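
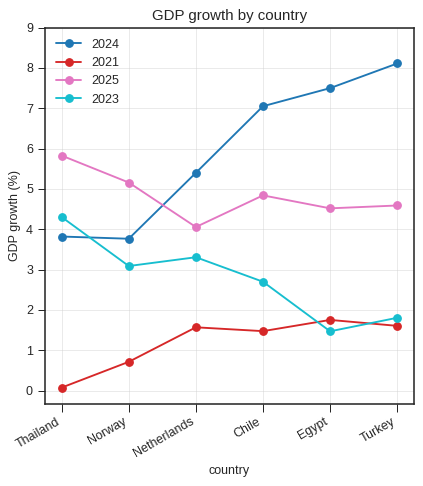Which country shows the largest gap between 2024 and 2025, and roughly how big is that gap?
Turkey: 2024 ≈ 8, 2025 ≈ 5 → gap ≈ 3. Next-largest (Egypt) is only ≈ 2.

Turkey, ≈ 3 %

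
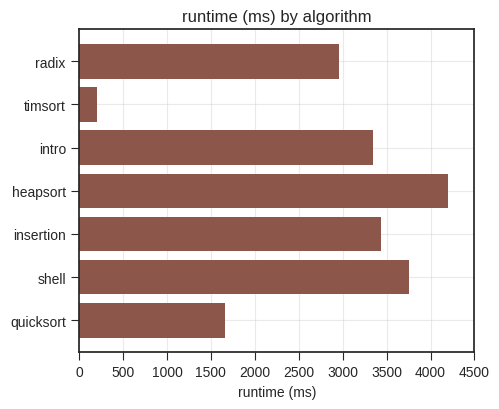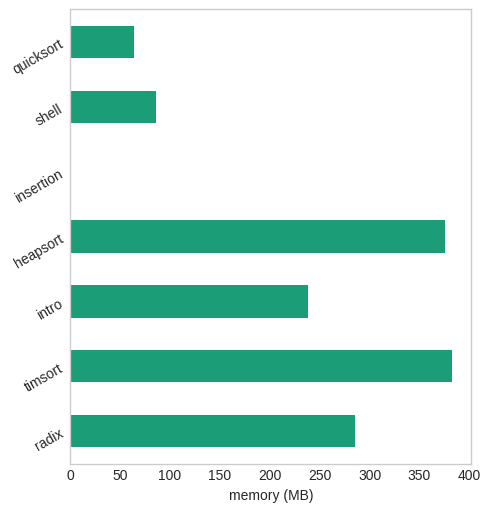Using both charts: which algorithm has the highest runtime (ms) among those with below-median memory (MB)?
Chart 2 median memory (MB) ≈ 250; below-median algorithms: insertion, shell, quicksort. Among those, shell has the highest runtime (ms) (≈ 4000).

shell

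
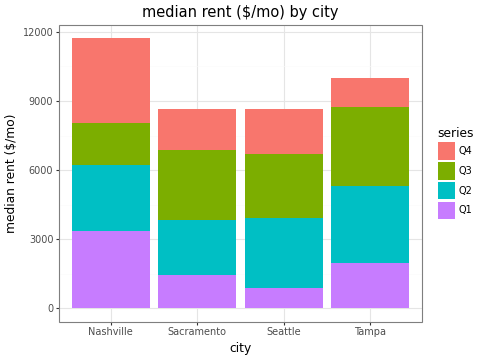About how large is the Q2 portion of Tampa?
≈ 3000

Q2 top ≈ 5000, bottom ≈ 2000; segment ≈ 3000.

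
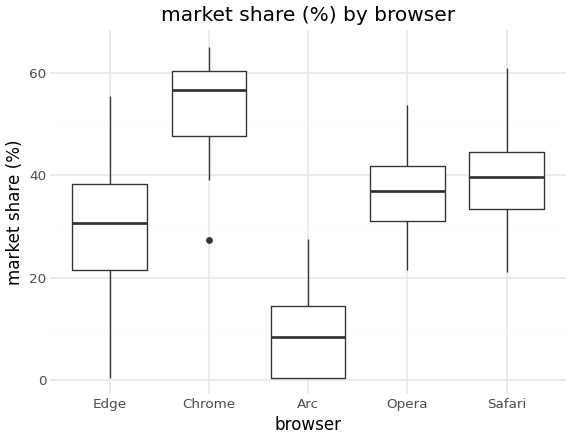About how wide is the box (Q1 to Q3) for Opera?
Q3 ≈ 40, Q1 ≈ 30; IQR ≈ 10.

≈ 10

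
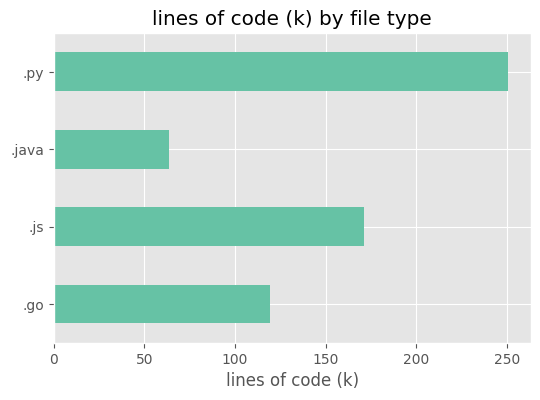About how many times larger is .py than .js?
≈ 1.43×

.py ≈ 250, .js ≈ 175; 250/175 ≈ 1.43.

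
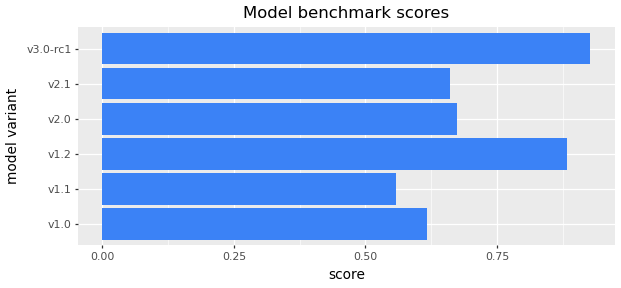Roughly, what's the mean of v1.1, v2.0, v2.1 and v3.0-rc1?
≈ 0.73

(0.6 + 0.7 + 0.7 + 0.9) / 4 ≈ 0.73.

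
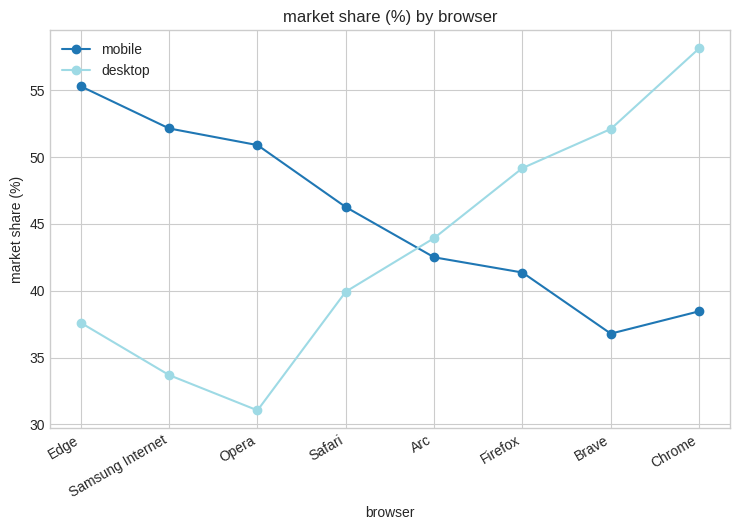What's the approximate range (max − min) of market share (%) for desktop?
Max Chrome ≈ 60, min Opera ≈ 30; range ≈ 30.

≈ 30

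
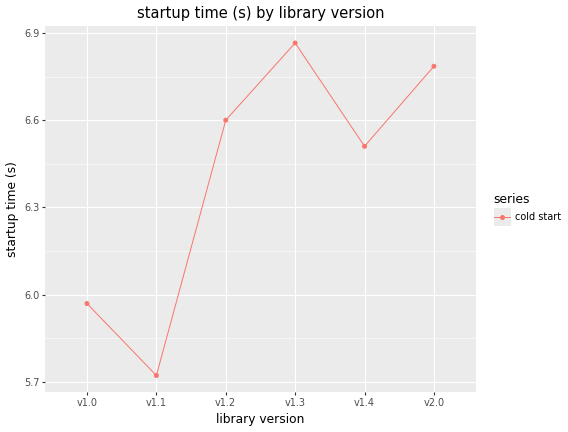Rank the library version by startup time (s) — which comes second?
v2.0

Top 3: v1.3 ≈ 6.9, v2.0 ≈ 6.8, v1.2 ≈ 6.6.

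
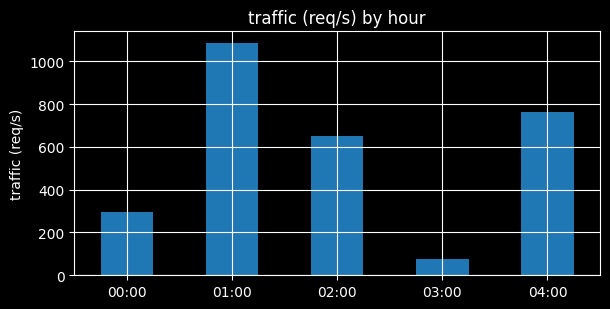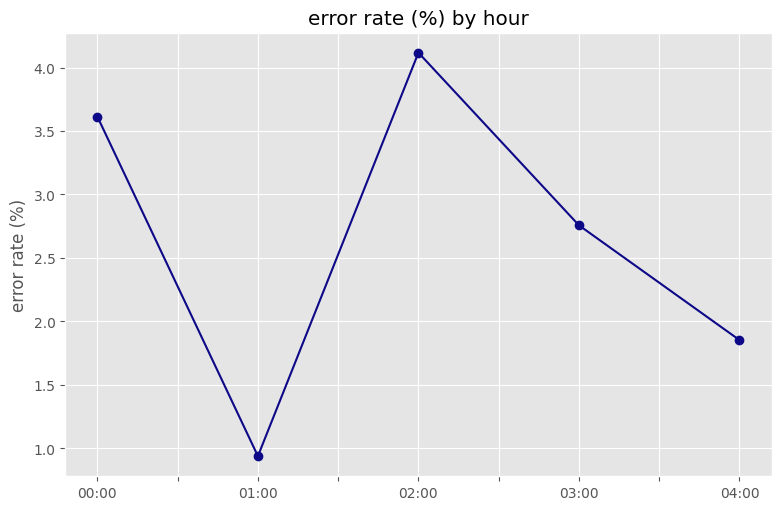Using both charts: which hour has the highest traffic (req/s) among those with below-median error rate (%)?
01:00

Chart 2 median error rate (%) ≈ 3; below-median hours: 01:00, 04:00. Among those, 01:00 has the highest traffic (req/s) (≈ 1100).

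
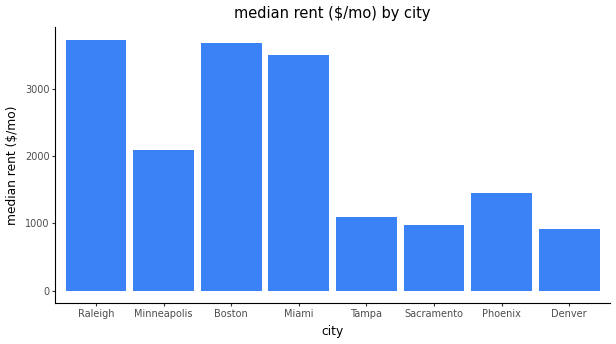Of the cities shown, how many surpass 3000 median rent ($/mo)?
Above 3000: Raleigh, Boston, Miami.

3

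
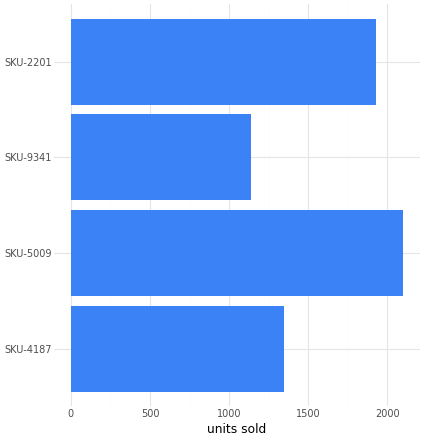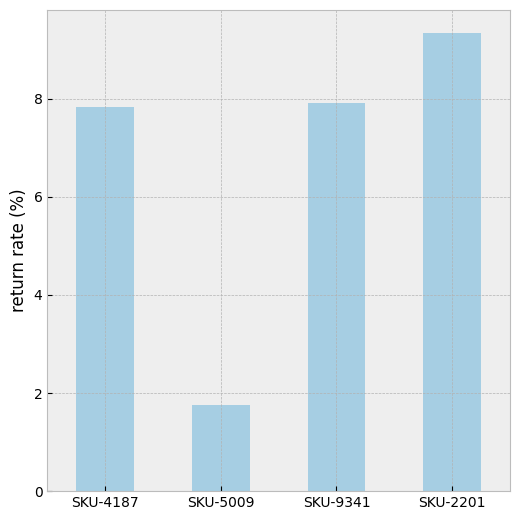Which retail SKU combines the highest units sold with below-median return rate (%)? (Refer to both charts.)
Chart 2 median return rate (%) ≈ 8; below-median retail SKUs: SKU-4187, SKU-5009. Among those, SKU-5009 has the highest units sold (≈ 2200).

SKU-5009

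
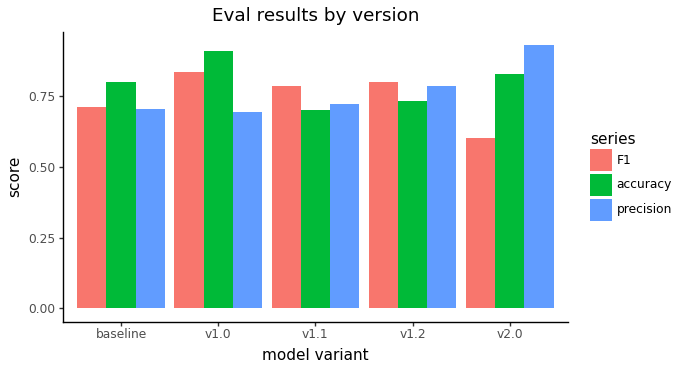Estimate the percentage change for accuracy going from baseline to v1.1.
≈ -12.5%

baseline ≈ 0.8, v1.1 ≈ 0.7; (0.7 − 0.8) / 0.8 ≈ -12.5%.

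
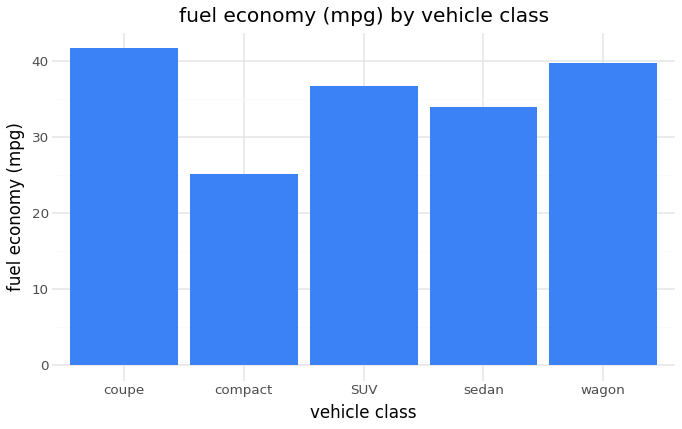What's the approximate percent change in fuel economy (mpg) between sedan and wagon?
≈ +14.3%

sedan ≈ 35, wagon ≈ 40; (40 − 35) / 35 ≈ +14.3%.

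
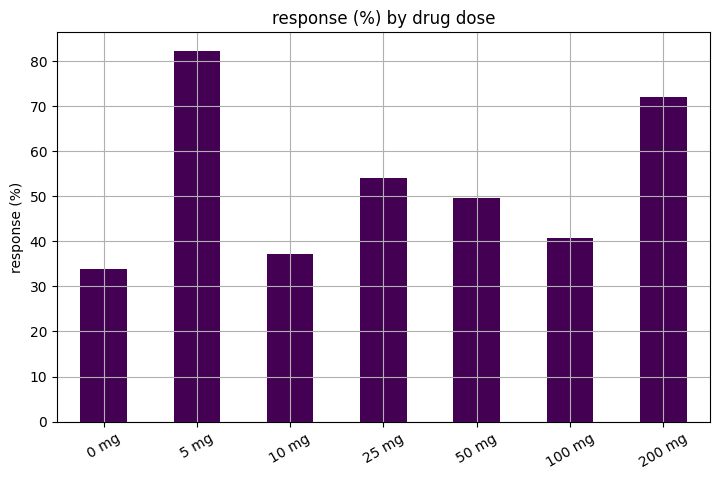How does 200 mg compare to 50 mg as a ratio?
200 mg ≈ 70, 50 mg ≈ 50; 70/50 ≈ 1.4.

≈ 1.4×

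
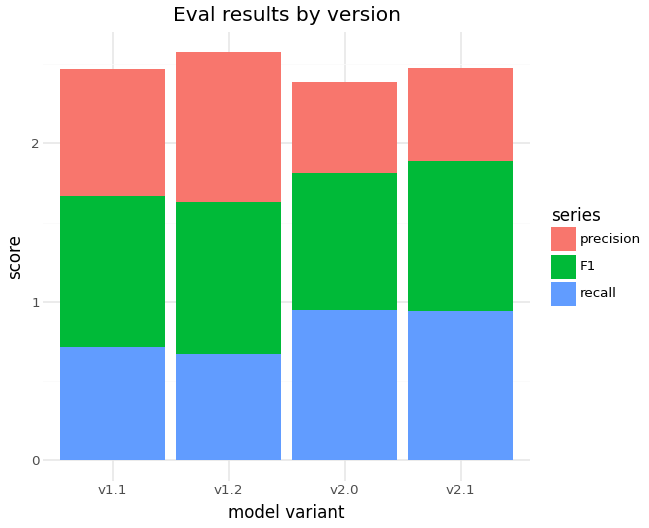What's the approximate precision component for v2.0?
≈ 0.5

precision top ≈ 2.5, bottom ≈ 2.0; segment ≈ 0.5.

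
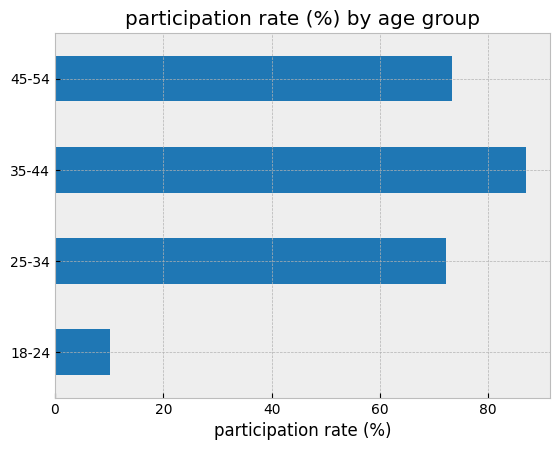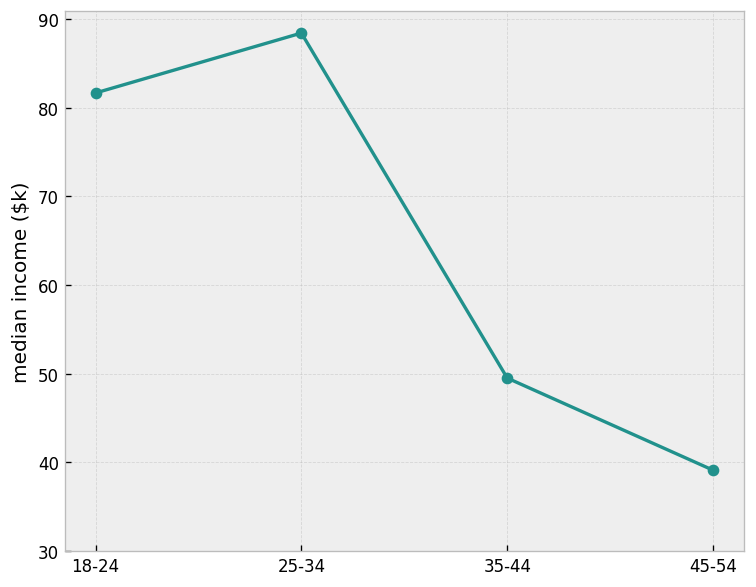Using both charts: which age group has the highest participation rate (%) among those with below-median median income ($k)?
Chart 2 median median income ($k) ≈ 70; below-median age groups: 35-44, 45-54. Among those, 35-44 has the highest participation rate (%) (≈ 90).

35-44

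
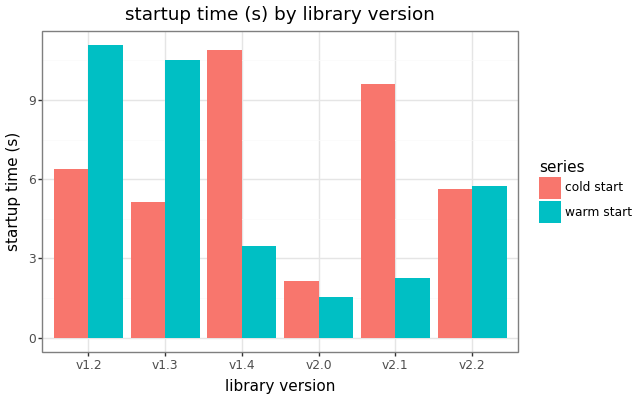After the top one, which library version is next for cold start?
v2.1

Top 3 for cold start: v1.4 ≈ 11, v2.1 ≈ 10, v1.2 ≈ 6.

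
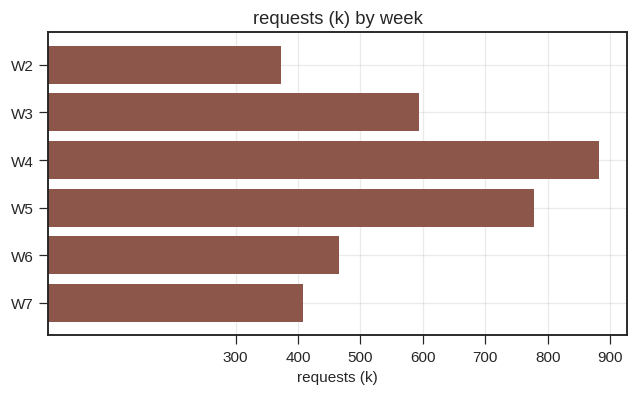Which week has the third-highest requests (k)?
W3

Top 4: W4 ≈ 900, W5 ≈ 800, W3 ≈ 600, W6 ≈ 500.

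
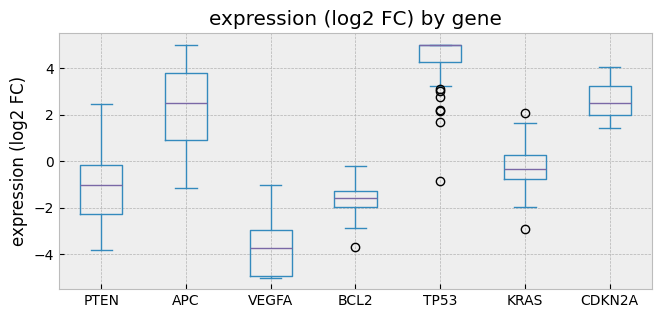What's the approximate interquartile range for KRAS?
Q3 ≈ 0, Q1 ≈ -1; IQR ≈ 1.

≈ 1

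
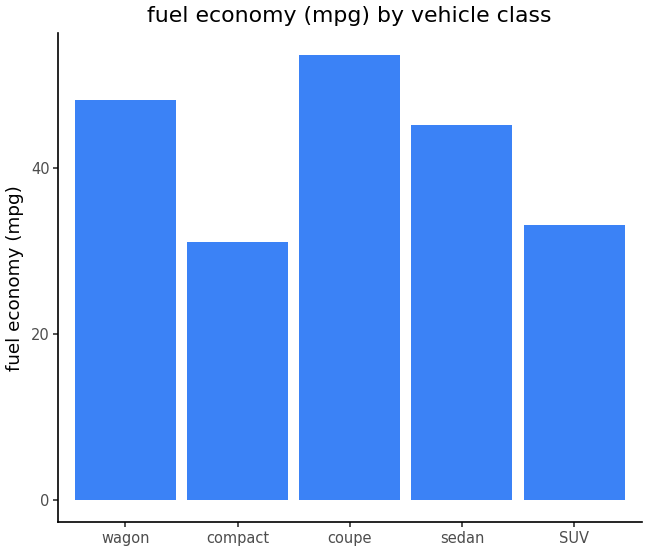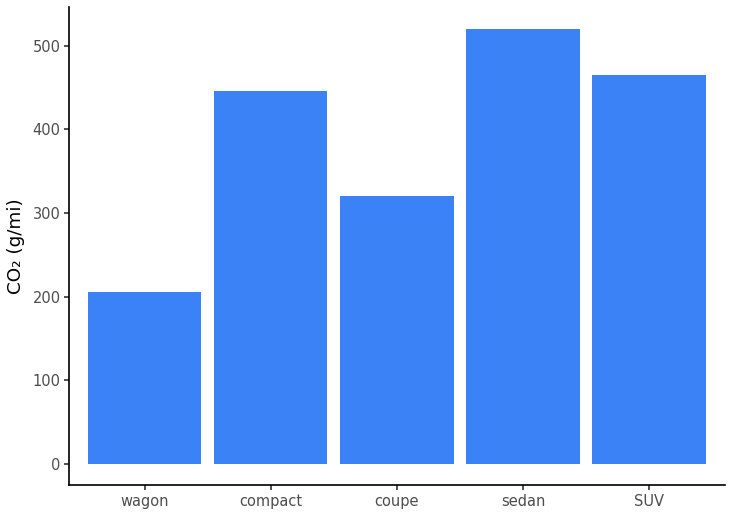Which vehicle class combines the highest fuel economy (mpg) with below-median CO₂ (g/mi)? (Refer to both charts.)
coupe

Chart 2 median CO₂ (g/mi) ≈ 450; below-median vehicle classes: wagon, coupe. Among those, coupe has the highest fuel economy (mpg) (≈ 55).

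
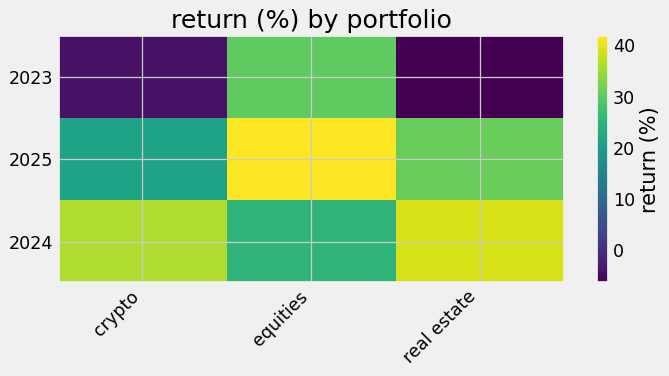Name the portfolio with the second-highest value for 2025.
Top 3 for 2025: equities ≈ 40, real estate ≈ 30, crypto ≈ 20.

real estate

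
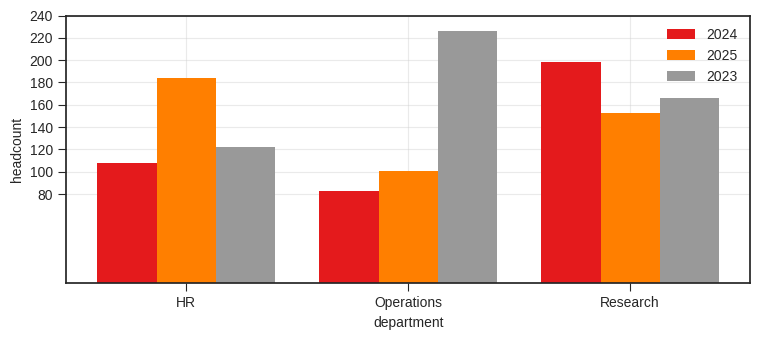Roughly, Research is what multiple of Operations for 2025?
≈ 1.6×

Research ≈ 160, Operations ≈ 100; 160/100 ≈ 1.6.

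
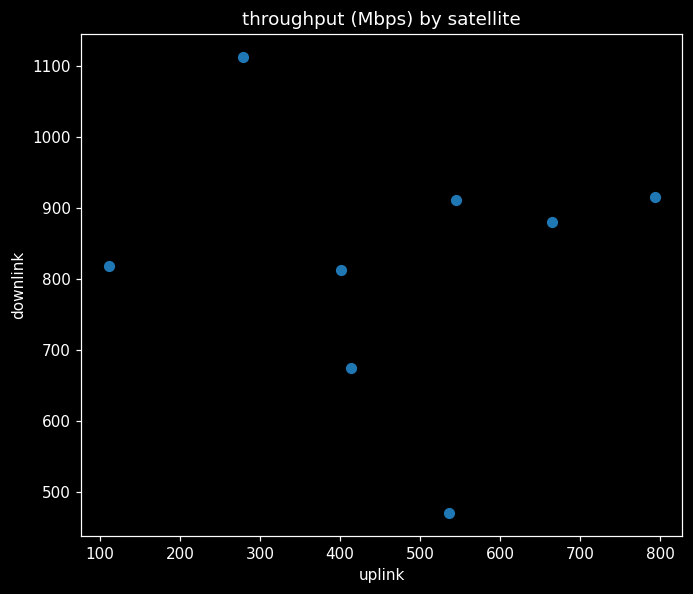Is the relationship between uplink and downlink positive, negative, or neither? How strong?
no clear correlation

Points are roughly uncorrelated; weak (|r| ≈ 0.1).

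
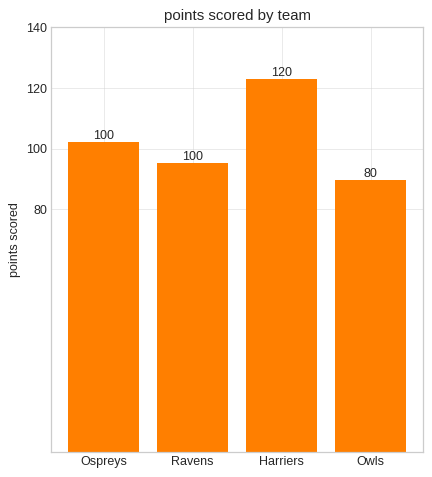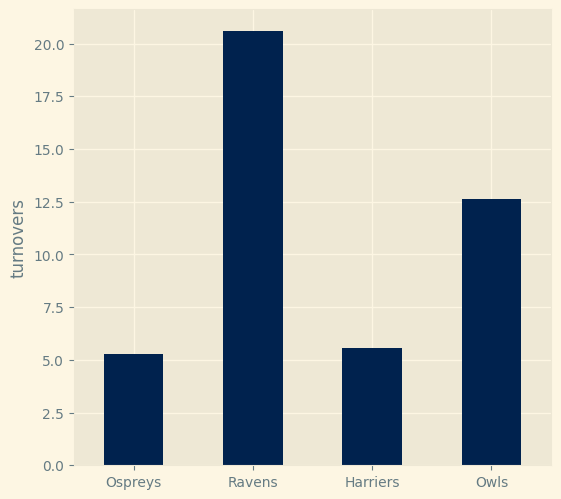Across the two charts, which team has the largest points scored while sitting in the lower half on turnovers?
Harriers

Chart 2 median turnovers ≈ 10; below-median teams: Ospreys, Harriers. Among those, Harriers has the highest points scored (≈ 120).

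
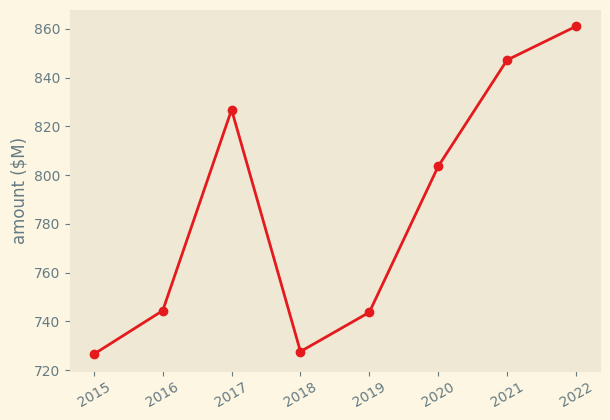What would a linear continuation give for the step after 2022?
Last three: 800, 840, 860 → slope ≈ 30/step → next ≈ 890.

≈ 890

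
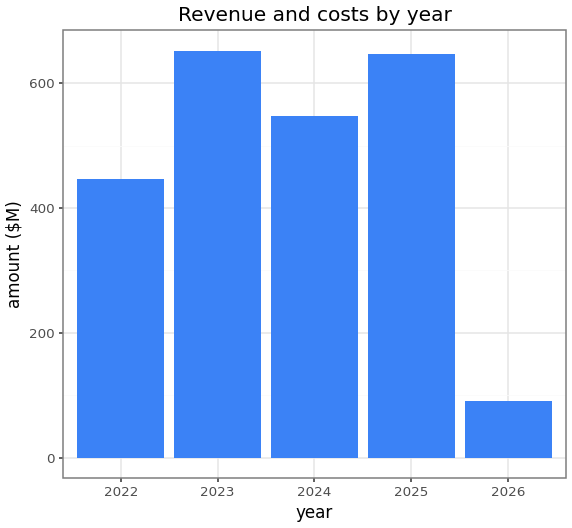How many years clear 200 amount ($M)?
Above 200: 2022, 2023, 2024, 2025.

4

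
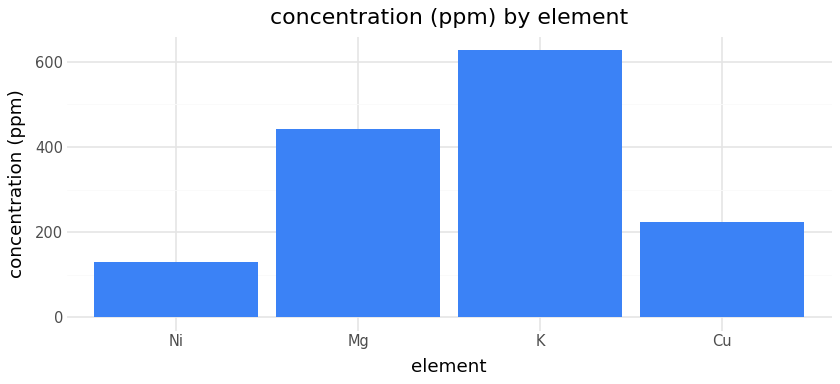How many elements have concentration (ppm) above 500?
1

Above 500: K.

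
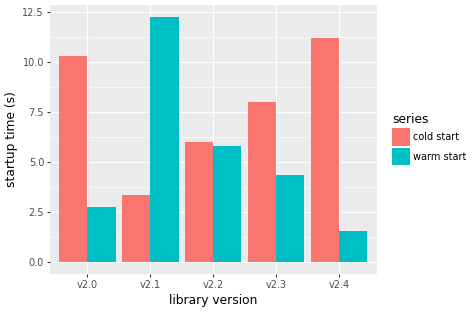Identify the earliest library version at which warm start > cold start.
v2.0: warm start ≈ 2 vs cold start ≈ 10 (not yet); v2.1: warm start ≈ 12 vs cold start ≈ 4 (first crossover).

v2.1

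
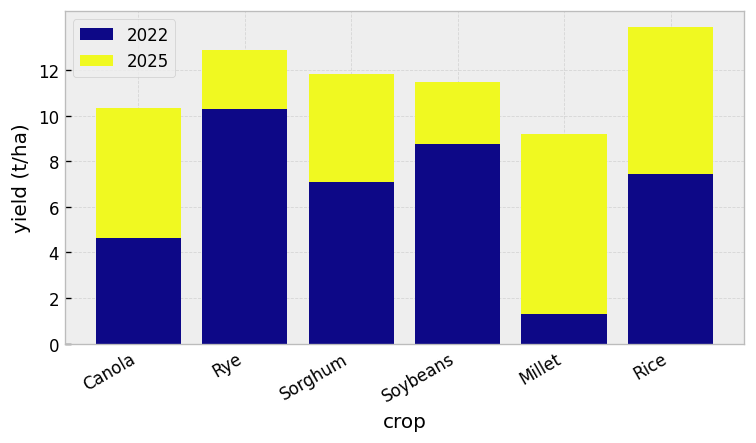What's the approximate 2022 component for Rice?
2022 top ≈ 8, bottom ≈ 0; segment ≈ 8.

≈ 8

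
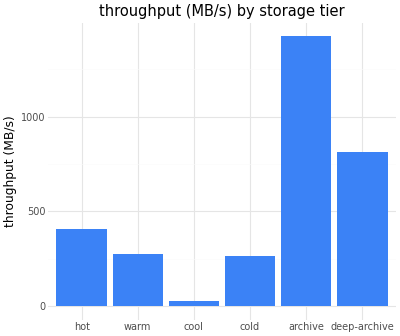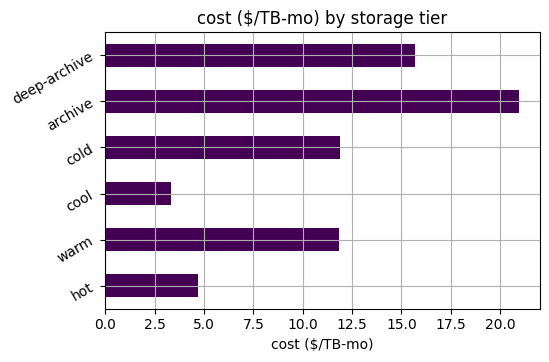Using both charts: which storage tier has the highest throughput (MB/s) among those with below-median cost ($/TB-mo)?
Chart 2 median cost ($/TB-mo) ≈ 12; below-median storage tiers: hot, warm, cool. Among those, hot has the highest throughput (MB/s) (≈ 400).

hot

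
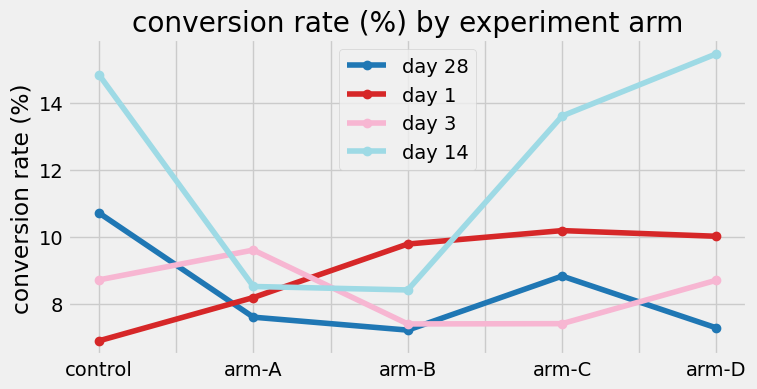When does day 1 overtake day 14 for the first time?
arm-A: day 1 ≈ 8 vs day 14 ≈ 9 (not yet); arm-B: day 1 ≈ 10 vs day 14 ≈ 8 (first crossover).

arm-B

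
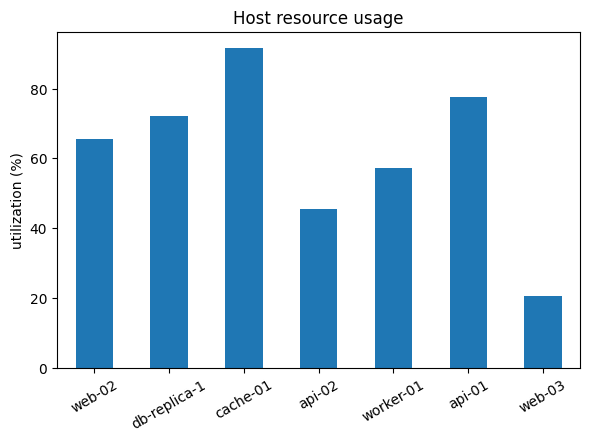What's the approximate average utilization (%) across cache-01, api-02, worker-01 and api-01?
≈ 70

(90 + 50 + 60 + 80) / 4 ≈ 70.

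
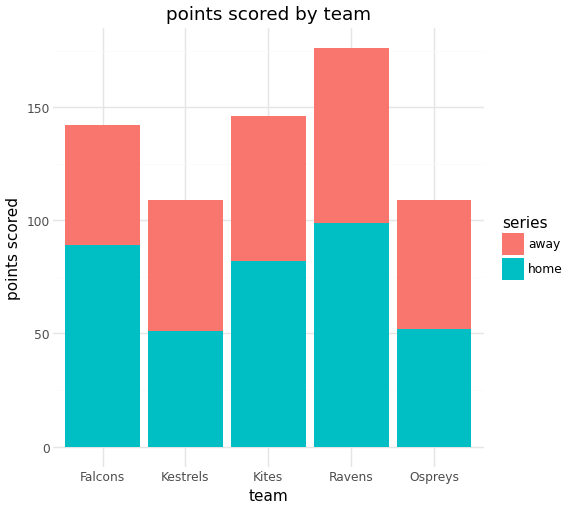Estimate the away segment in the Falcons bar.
away top ≈ 140, bottom ≈ 80; segment ≈ 60.

≈ 60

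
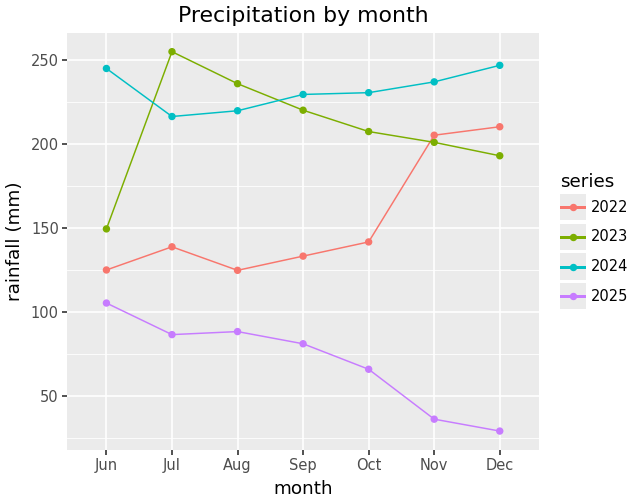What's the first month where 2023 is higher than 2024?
Jul

Jun: 2023 ≈ 140 vs 2024 ≈ 240 (not yet); Jul: 2023 ≈ 260 vs 2024 ≈ 220 (first crossover).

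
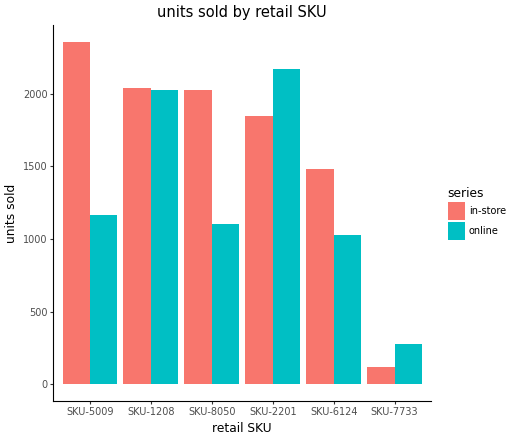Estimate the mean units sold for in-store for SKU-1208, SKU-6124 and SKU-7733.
≈ 1200

(2000 + 1400 + 200) / 3 ≈ 1200.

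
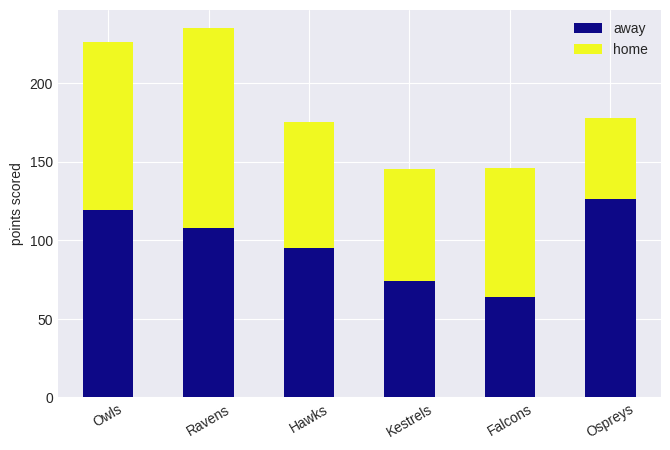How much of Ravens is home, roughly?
home top ≈ 240, bottom ≈ 100; segment ≈ 140.

≈ 140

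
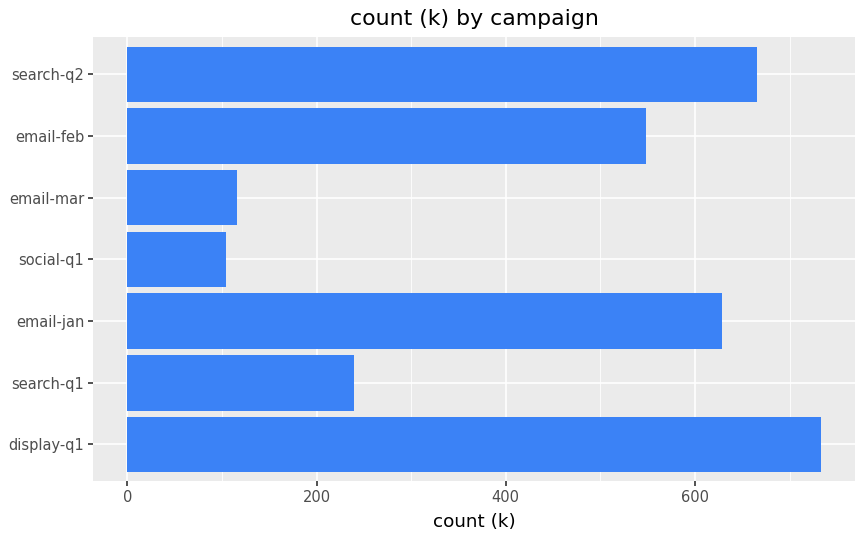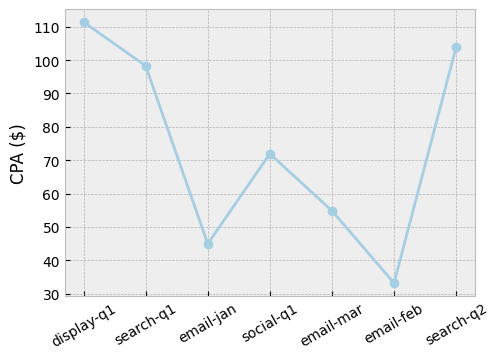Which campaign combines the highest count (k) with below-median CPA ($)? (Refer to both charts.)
email-jan

Chart 2 median CPA ($) ≈ 80; below-median campaigns: email-jan, email-mar, email-feb. Among those, email-jan has the highest count (k) (≈ 600).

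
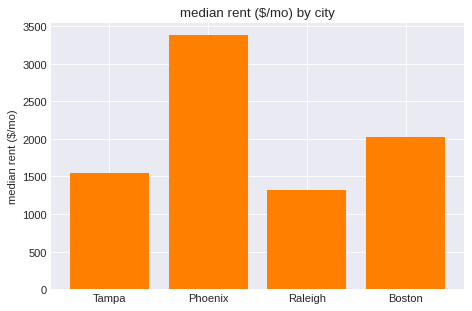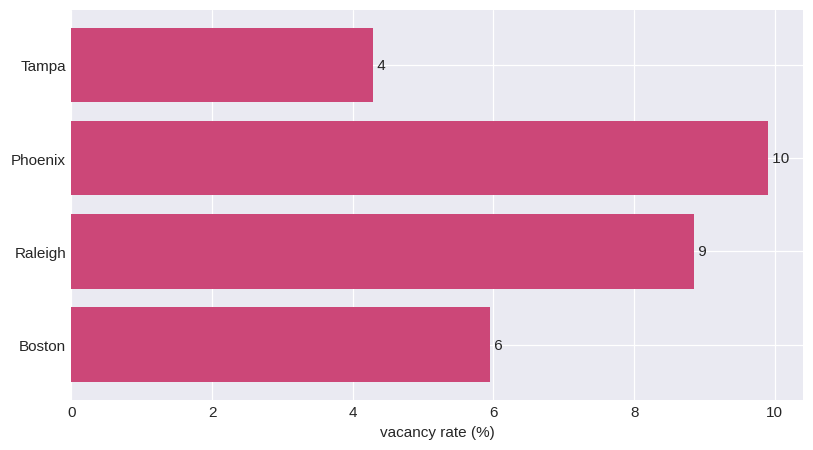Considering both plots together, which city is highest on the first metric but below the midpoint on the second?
Boston

Chart 2 median vacancy rate (%) ≈ 7; below-median cities: Tampa, Boston. Among those, Boston has the highest median rent ($/mo) (≈ 2000).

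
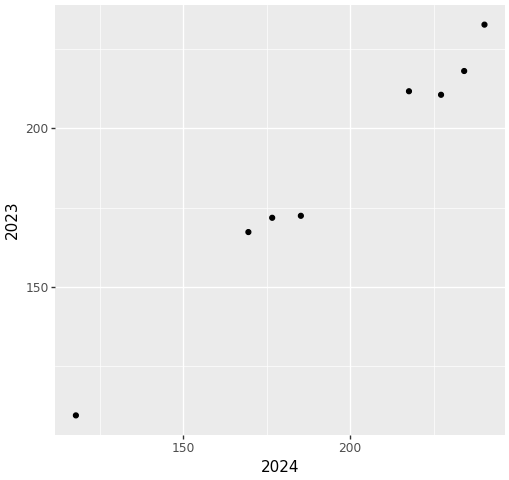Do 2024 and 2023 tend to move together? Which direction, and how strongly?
Points are positively correlated; strong (|r| ≈ 1.0).

positive, strong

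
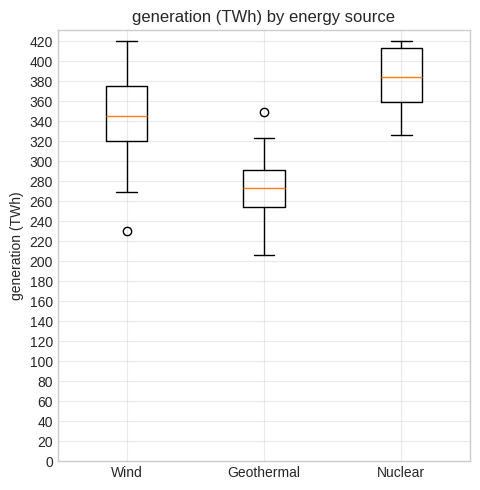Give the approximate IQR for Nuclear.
≈ 60

Q3 ≈ 420, Q1 ≈ 360; IQR ≈ 60.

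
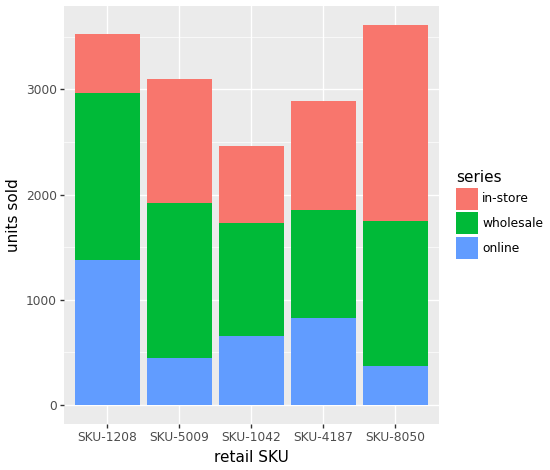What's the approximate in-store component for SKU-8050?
in-store top ≈ 3500, bottom ≈ 1500; segment ≈ 2000.

≈ 2000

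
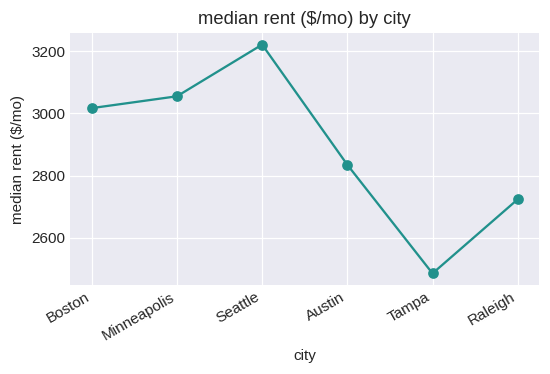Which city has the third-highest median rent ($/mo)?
Boston

Top 4: Seattle ≈ 3200, Minneapolis ≈ 3100, Boston ≈ 3000, Austin ≈ 2800.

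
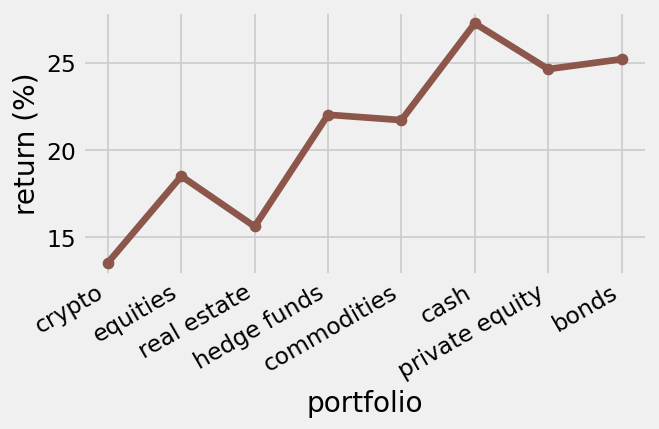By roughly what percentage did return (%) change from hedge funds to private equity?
≈ +9.1%

hedge funds ≈ 22, private equity ≈ 24; (24 − 22) / 22 ≈ +9.1%.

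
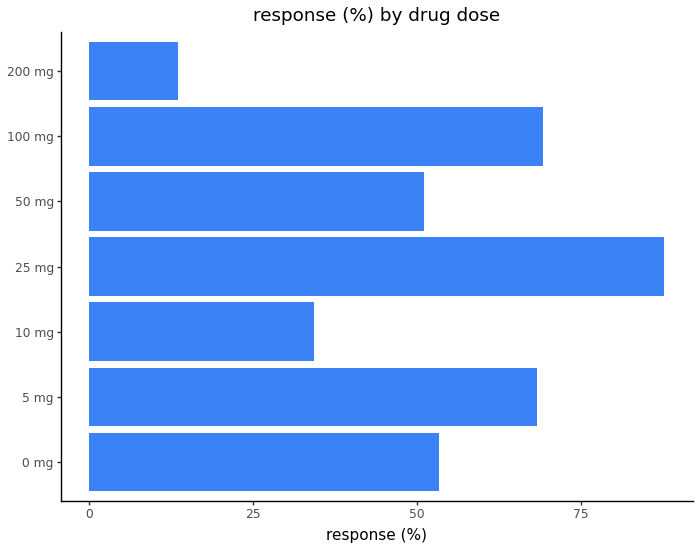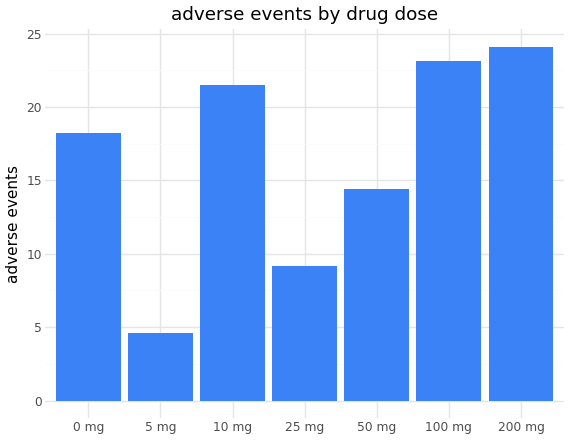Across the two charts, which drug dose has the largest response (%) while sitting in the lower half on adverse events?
Chart 2 median adverse events ≈ 20; below-median drug doses: 5 mg, 25 mg, 50 mg. Among those, 25 mg has the highest response (%) (≈ 90).

25 mg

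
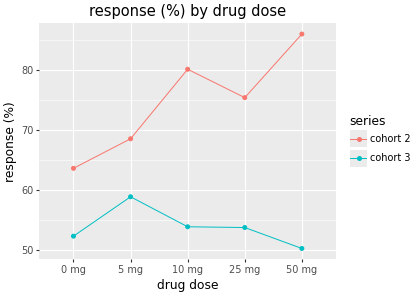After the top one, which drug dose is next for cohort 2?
Top 3 for cohort 2: 50 mg ≈ 85, 10 mg ≈ 80, 25 mg ≈ 75.

10 mg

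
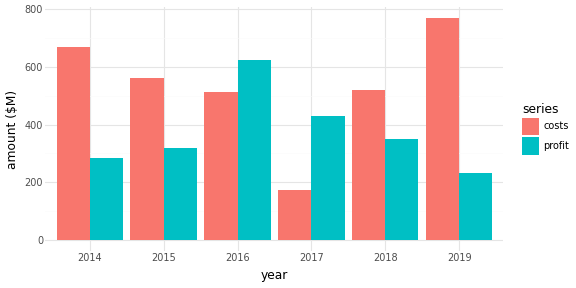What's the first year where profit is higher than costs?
2015: profit ≈ 300 vs costs ≈ 600 (not yet); 2016: profit ≈ 600 vs costs ≈ 500 (first crossover).

2016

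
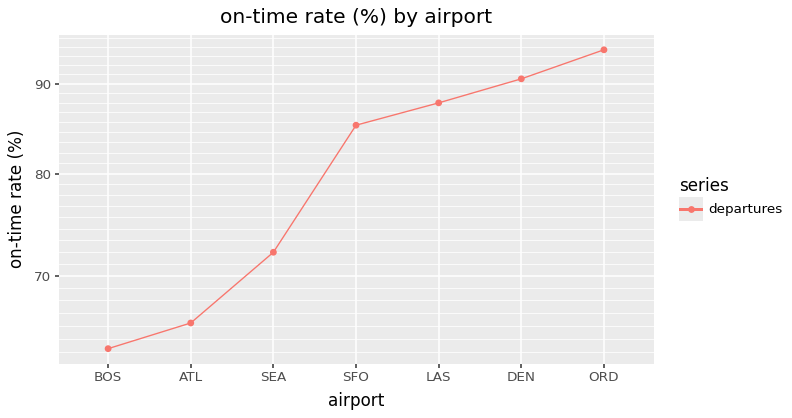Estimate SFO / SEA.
SFO ≈ 85, SEA ≈ 70; 85/70 ≈ 1.21.

≈ 1.21×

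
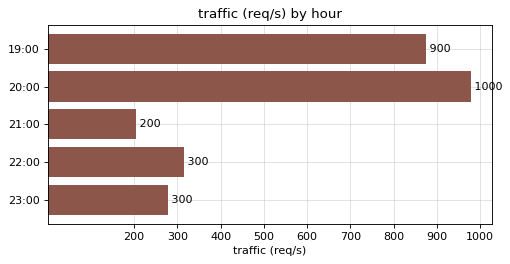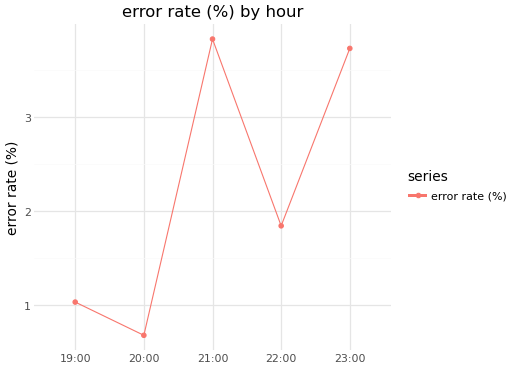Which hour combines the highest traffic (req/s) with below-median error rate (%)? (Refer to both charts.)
20:00

Chart 2 median error rate (%) ≈ 2; below-median hours: 19:00, 20:00. Among those, 20:00 has the highest traffic (req/s) (≈ 1000).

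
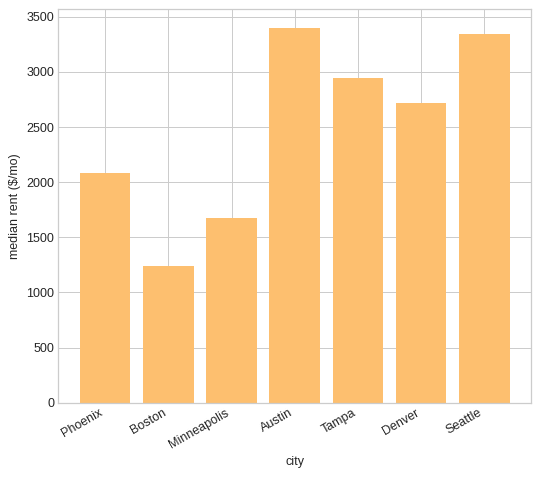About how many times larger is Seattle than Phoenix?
Seattle ≈ 3500, Phoenix ≈ 2000; 3500/2000 ≈ 1.75.

≈ 1.75×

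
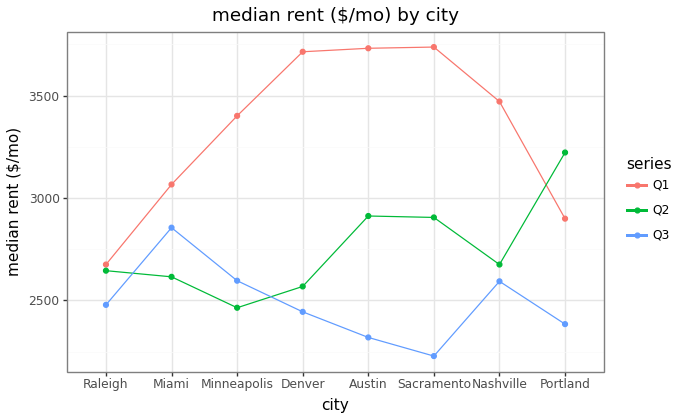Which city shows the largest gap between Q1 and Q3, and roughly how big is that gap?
Sacramento, ≈ 1600 $/mo

Sacramento: Q1 ≈ 3800, Q3 ≈ 2200 → gap ≈ 1600. Next-largest (Austin) is only ≈ 1400.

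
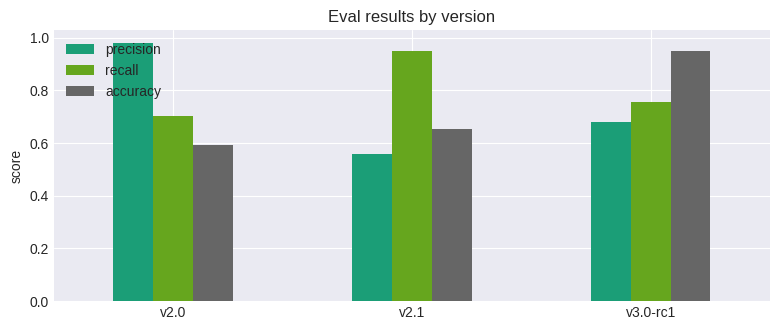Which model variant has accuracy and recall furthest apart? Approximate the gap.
v2.1: accuracy ≈ 0.7, recall ≈ 1.0 → gap ≈ 0.3. Next-largest (v3.0-rc1) is only ≈ 0.1.

v2.1, ≈ 0.3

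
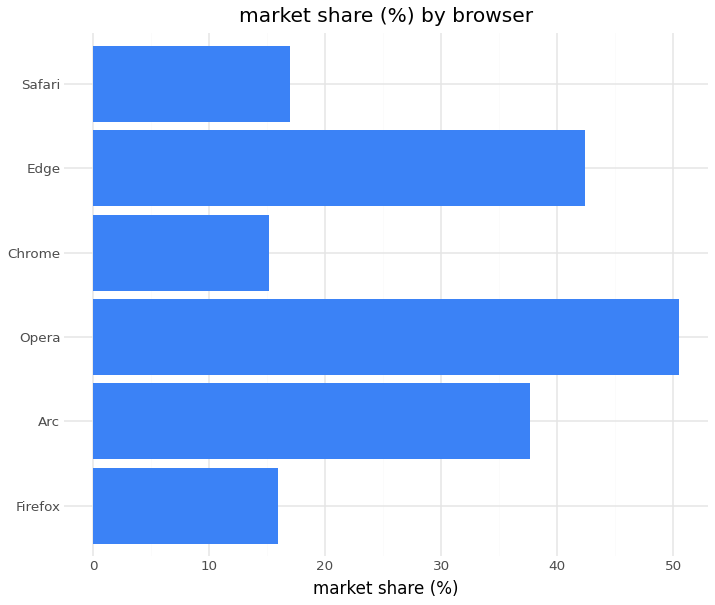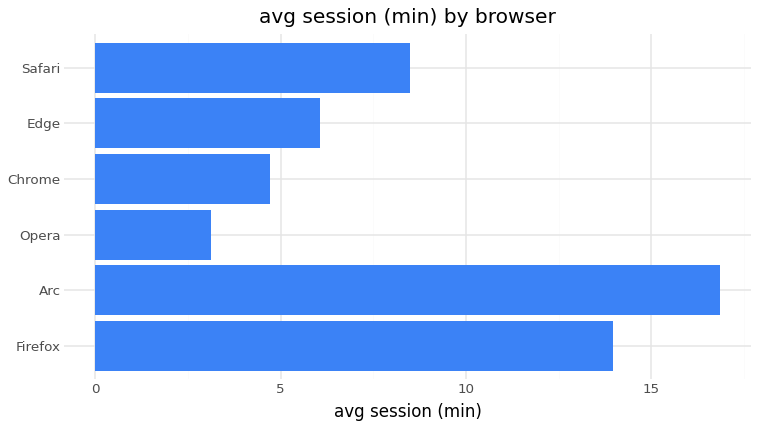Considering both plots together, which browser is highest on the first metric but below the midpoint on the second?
Chart 2 median avg session (min) ≈ 8; below-median browsers: Opera, Chrome, Edge. Among those, Opera has the highest market share (%) (≈ 50).

Opera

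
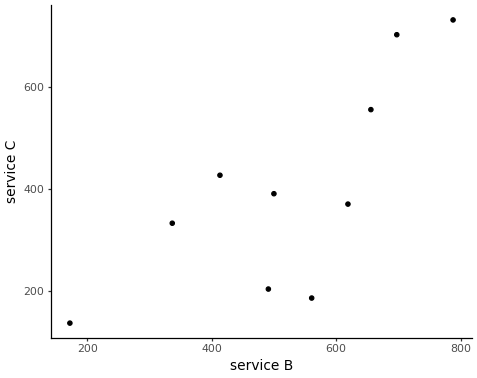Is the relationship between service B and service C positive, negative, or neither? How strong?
positive, strong

Points are positively correlated; strong (|r| ≈ 0.8).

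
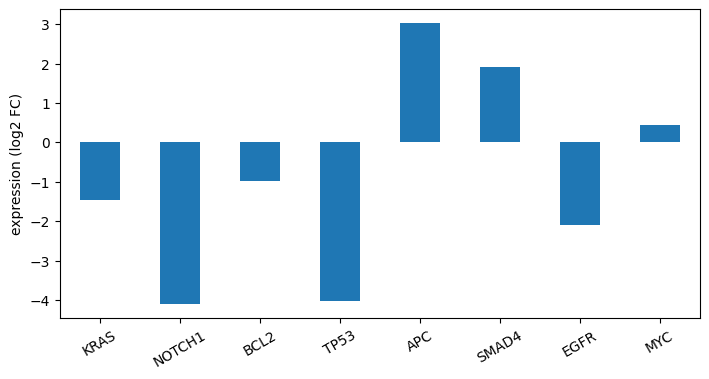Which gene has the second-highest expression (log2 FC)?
Top 3: APC ≈ 3, SMAD4 ≈ 2, MYC ≈ 0.

SMAD4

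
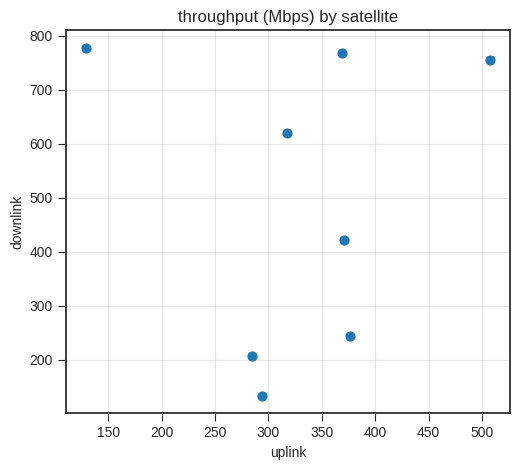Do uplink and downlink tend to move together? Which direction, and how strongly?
Points are roughly uncorrelated; weak (|r| ≈ 0.0).

no clear correlation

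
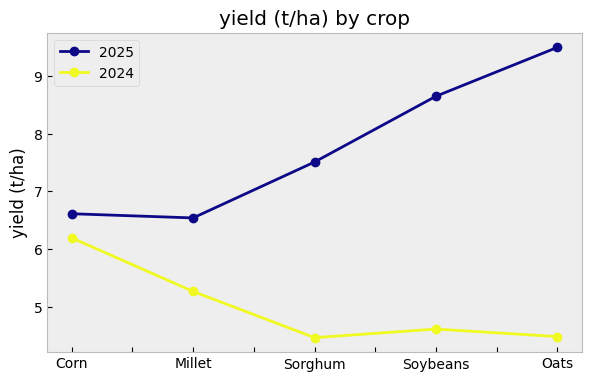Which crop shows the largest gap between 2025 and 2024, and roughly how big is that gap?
Oats: 2025 ≈ 9.5, 2024 ≈ 4.5 → gap ≈ 5.0. Next-largest (Soybeans) is only ≈ 4.0.

Oats, ≈ 5.0 t/ha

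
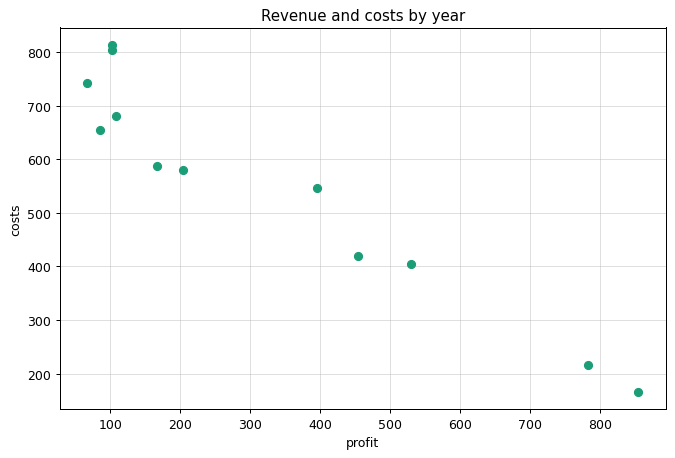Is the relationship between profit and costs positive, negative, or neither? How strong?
negative, strong

Points are negatively correlated; strong (|r| ≈ 1.0).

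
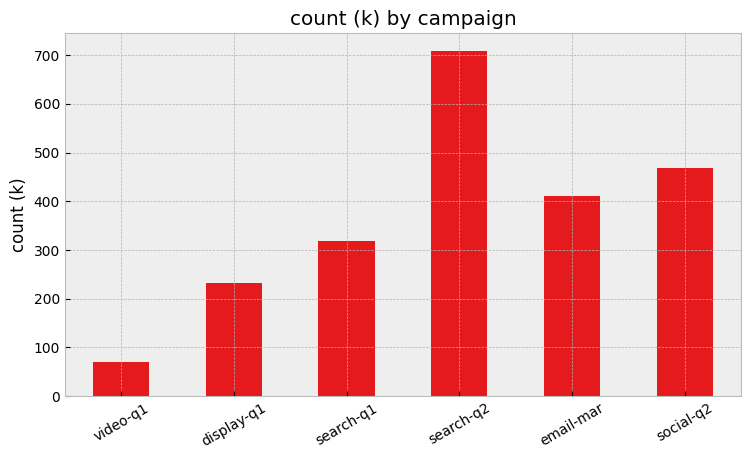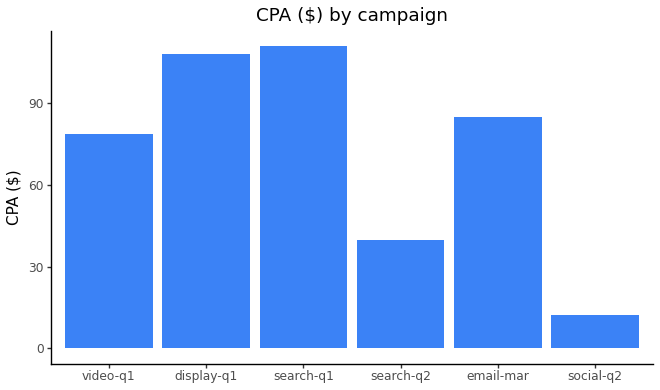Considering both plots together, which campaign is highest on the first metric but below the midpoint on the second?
Chart 2 median CPA ($) ≈ 80; below-median campaigns: video-q1, search-q2, social-q2. Among those, search-q2 has the highest count (k) (≈ 700).

search-q2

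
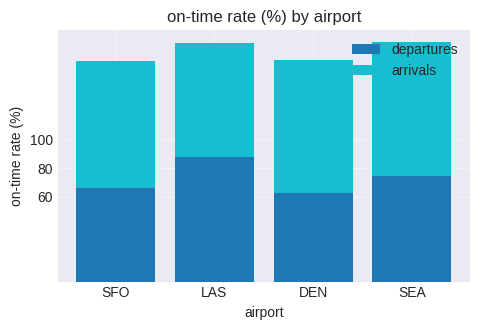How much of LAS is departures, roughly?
≈ 80

departures top ≈ 80, bottom ≈ 0; segment ≈ 80.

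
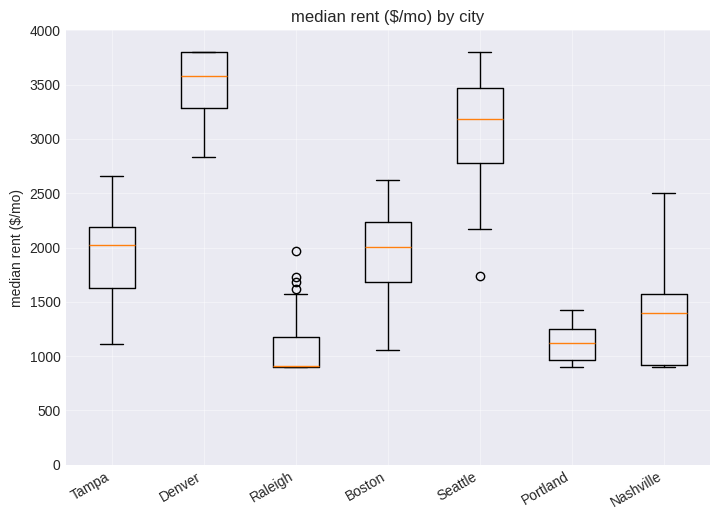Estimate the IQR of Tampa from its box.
≈ 500

Q3 ≈ 2000, Q1 ≈ 1500; IQR ≈ 500.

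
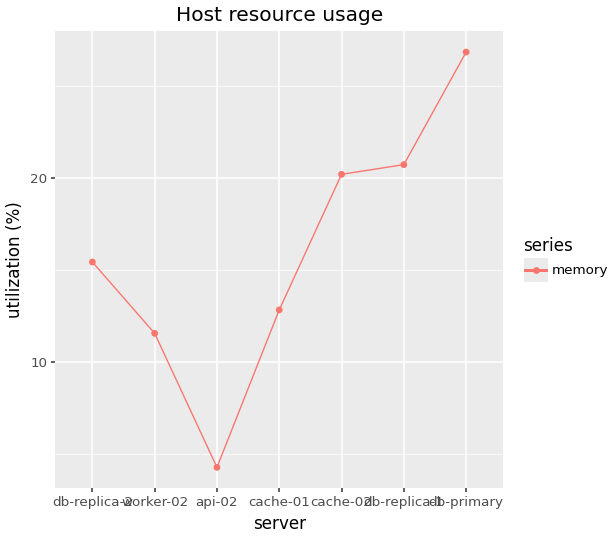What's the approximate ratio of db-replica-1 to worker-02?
≈ 1.67×

db-replica-1 ≈ 20, worker-02 ≈ 12; 20/12 ≈ 1.67.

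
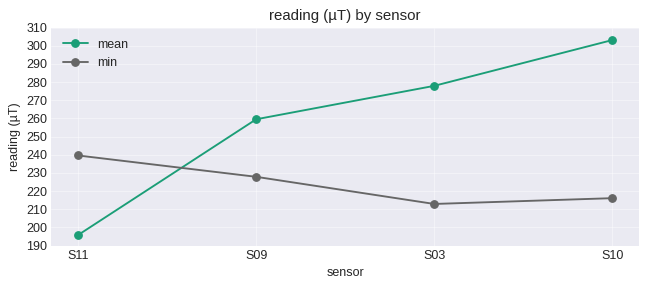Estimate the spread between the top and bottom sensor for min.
≈ 30

Max S11 ≈ 240, min S03 ≈ 210; range ≈ 30.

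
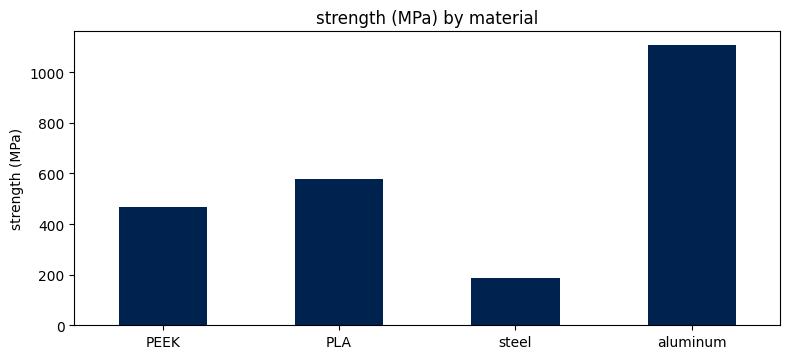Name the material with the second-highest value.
PLA

Top 3: aluminum ≈ 1100, PLA ≈ 600, PEEK ≈ 500.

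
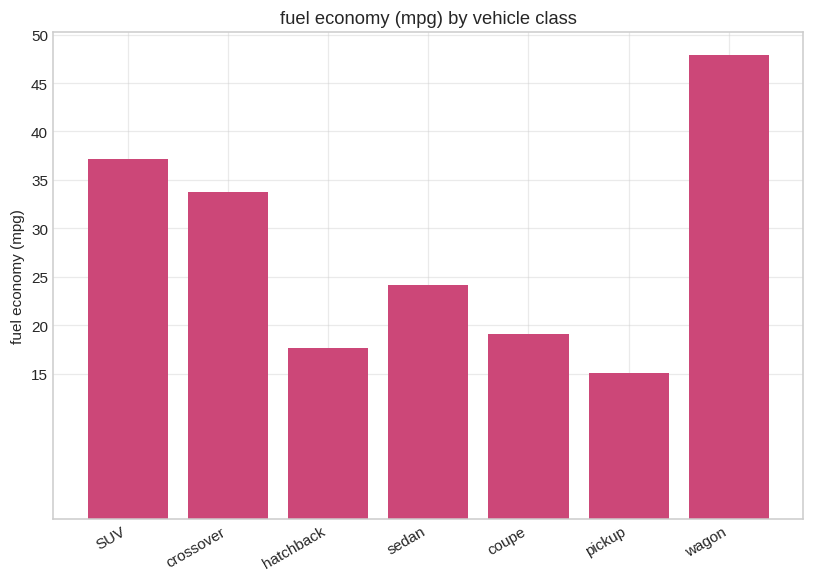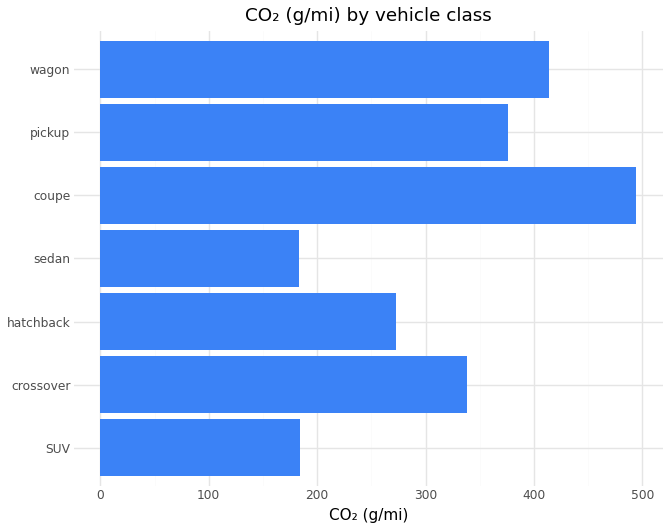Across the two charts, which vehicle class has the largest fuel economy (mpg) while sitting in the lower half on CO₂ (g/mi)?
SUV

Chart 2 median CO₂ (g/mi) ≈ 350; below-median vehicle classes: SUV, hatchback, sedan. Among those, SUV has the highest fuel economy (mpg) (≈ 35).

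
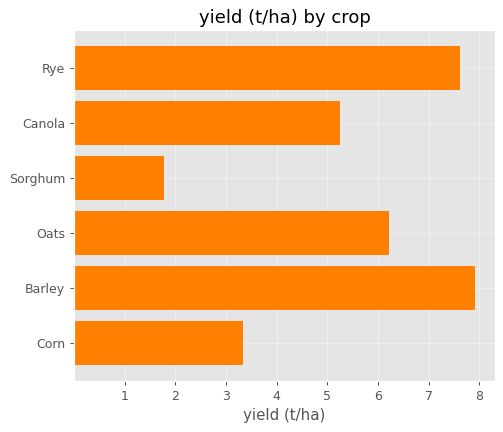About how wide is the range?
≈ 6

Max Barley ≈ 8, min Sorghum ≈ 2; range ≈ 6.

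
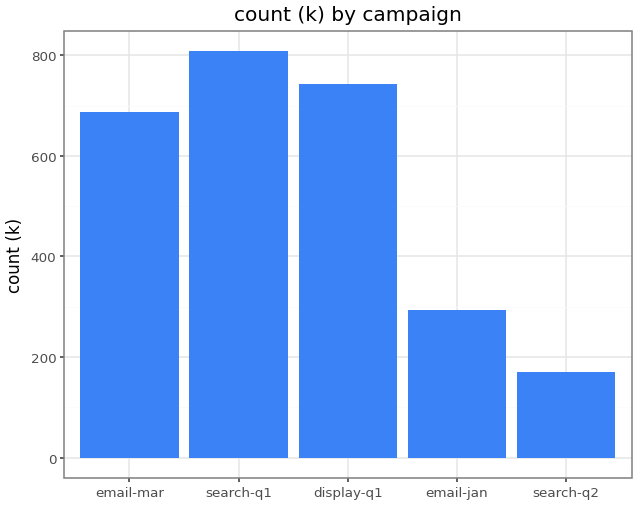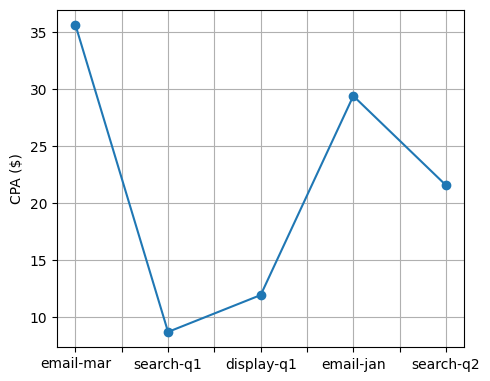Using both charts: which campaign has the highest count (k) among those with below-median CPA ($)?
Chart 2 median CPA ($) ≈ 20; below-median campaigns: search-q1, display-q1. Among those, search-q1 has the highest count (k) (≈ 800).

search-q1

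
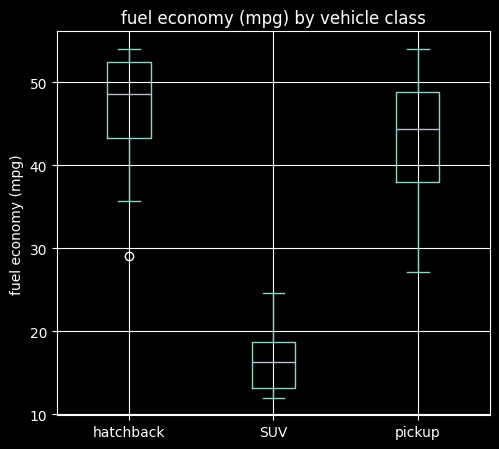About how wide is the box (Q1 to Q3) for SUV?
≈ 5

Q3 ≈ 20, Q1 ≈ 15; IQR ≈ 5.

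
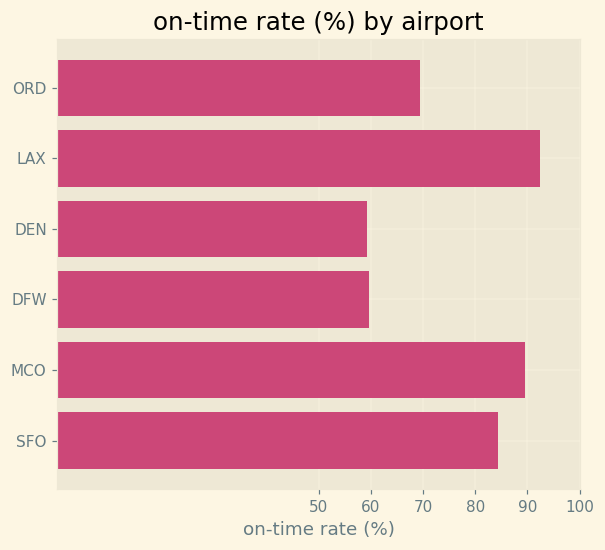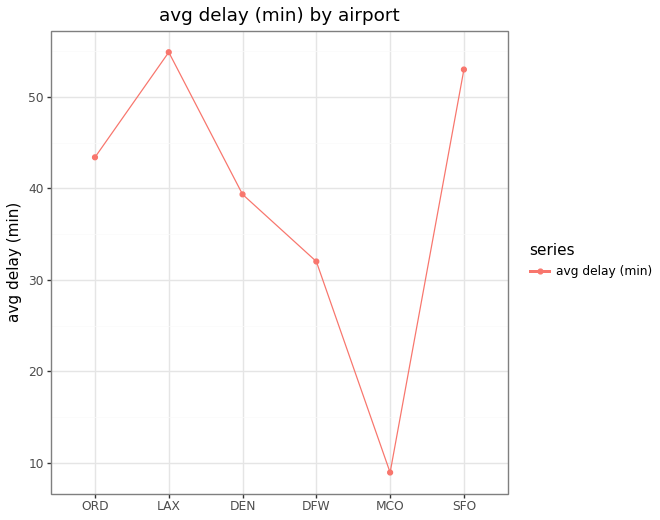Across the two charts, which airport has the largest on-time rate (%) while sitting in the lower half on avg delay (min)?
Chart 2 median avg delay (min) ≈ 40; below-median airports: DEN, DFW, MCO. Among those, MCO has the highest on-time rate (%) (≈ 90).

MCO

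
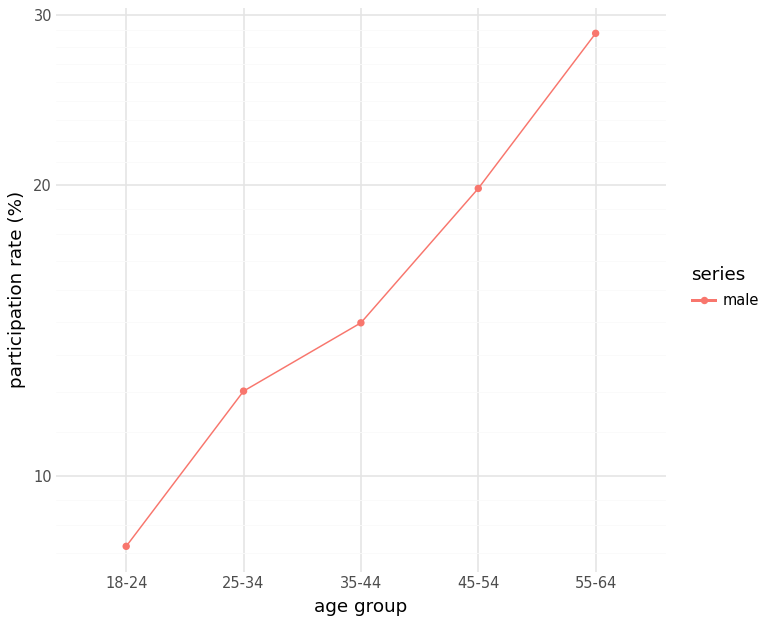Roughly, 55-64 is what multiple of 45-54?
≈ 1.4×

55-64 ≈ 28, 45-54 ≈ 20; 28/20 ≈ 1.4.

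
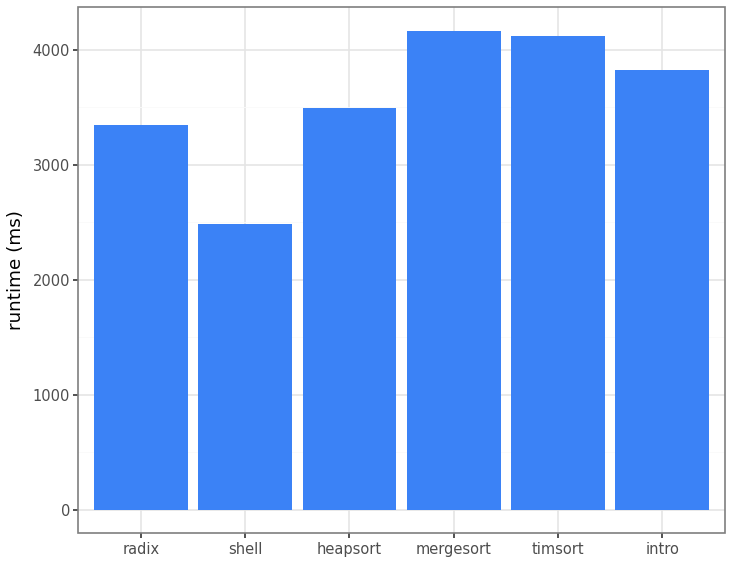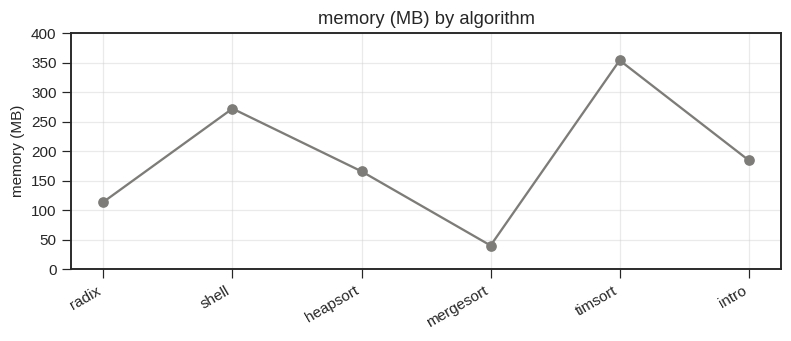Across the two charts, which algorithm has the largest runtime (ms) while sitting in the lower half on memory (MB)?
mergesort

Chart 2 median memory (MB) ≈ 200; below-median algorithms: radix, heapsort, mergesort. Among those, mergesort has the highest runtime (ms) (≈ 4000).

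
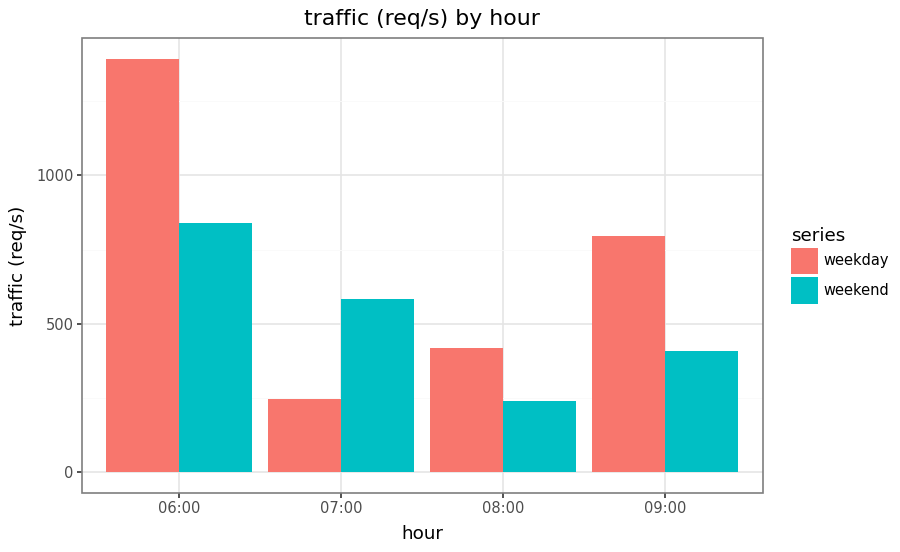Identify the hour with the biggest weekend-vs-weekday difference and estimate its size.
06:00, ≈ 600 req/s

06:00: weekend ≈ 800, weekday ≈ 1400 → gap ≈ 600. Next-largest (09:00) is only ≈ 400.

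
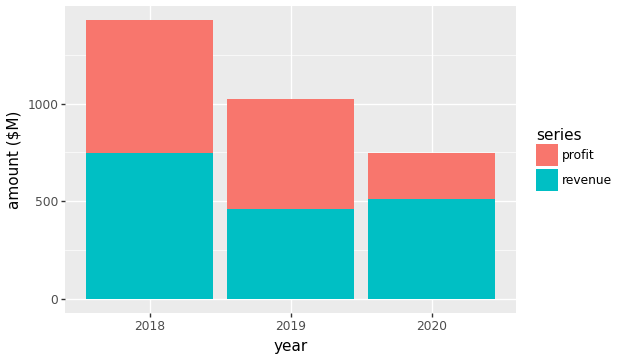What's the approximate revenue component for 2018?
≈ 800

revenue top ≈ 800, bottom ≈ 0; segment ≈ 800.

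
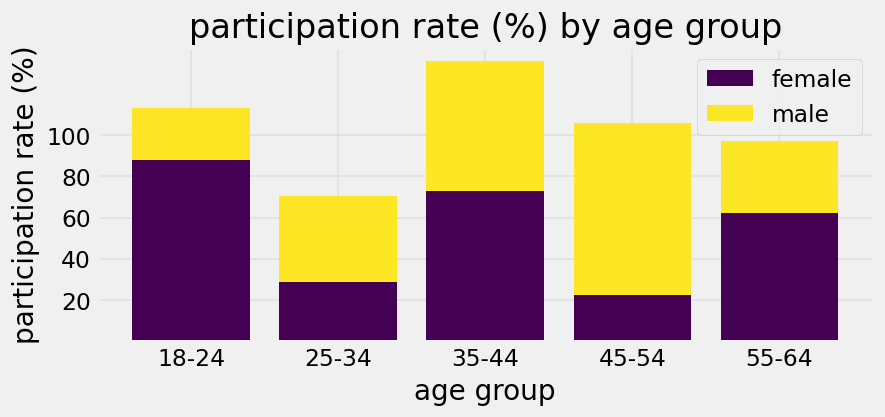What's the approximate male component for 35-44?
male top ≈ 140, bottom ≈ 80; segment ≈ 60.

≈ 60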